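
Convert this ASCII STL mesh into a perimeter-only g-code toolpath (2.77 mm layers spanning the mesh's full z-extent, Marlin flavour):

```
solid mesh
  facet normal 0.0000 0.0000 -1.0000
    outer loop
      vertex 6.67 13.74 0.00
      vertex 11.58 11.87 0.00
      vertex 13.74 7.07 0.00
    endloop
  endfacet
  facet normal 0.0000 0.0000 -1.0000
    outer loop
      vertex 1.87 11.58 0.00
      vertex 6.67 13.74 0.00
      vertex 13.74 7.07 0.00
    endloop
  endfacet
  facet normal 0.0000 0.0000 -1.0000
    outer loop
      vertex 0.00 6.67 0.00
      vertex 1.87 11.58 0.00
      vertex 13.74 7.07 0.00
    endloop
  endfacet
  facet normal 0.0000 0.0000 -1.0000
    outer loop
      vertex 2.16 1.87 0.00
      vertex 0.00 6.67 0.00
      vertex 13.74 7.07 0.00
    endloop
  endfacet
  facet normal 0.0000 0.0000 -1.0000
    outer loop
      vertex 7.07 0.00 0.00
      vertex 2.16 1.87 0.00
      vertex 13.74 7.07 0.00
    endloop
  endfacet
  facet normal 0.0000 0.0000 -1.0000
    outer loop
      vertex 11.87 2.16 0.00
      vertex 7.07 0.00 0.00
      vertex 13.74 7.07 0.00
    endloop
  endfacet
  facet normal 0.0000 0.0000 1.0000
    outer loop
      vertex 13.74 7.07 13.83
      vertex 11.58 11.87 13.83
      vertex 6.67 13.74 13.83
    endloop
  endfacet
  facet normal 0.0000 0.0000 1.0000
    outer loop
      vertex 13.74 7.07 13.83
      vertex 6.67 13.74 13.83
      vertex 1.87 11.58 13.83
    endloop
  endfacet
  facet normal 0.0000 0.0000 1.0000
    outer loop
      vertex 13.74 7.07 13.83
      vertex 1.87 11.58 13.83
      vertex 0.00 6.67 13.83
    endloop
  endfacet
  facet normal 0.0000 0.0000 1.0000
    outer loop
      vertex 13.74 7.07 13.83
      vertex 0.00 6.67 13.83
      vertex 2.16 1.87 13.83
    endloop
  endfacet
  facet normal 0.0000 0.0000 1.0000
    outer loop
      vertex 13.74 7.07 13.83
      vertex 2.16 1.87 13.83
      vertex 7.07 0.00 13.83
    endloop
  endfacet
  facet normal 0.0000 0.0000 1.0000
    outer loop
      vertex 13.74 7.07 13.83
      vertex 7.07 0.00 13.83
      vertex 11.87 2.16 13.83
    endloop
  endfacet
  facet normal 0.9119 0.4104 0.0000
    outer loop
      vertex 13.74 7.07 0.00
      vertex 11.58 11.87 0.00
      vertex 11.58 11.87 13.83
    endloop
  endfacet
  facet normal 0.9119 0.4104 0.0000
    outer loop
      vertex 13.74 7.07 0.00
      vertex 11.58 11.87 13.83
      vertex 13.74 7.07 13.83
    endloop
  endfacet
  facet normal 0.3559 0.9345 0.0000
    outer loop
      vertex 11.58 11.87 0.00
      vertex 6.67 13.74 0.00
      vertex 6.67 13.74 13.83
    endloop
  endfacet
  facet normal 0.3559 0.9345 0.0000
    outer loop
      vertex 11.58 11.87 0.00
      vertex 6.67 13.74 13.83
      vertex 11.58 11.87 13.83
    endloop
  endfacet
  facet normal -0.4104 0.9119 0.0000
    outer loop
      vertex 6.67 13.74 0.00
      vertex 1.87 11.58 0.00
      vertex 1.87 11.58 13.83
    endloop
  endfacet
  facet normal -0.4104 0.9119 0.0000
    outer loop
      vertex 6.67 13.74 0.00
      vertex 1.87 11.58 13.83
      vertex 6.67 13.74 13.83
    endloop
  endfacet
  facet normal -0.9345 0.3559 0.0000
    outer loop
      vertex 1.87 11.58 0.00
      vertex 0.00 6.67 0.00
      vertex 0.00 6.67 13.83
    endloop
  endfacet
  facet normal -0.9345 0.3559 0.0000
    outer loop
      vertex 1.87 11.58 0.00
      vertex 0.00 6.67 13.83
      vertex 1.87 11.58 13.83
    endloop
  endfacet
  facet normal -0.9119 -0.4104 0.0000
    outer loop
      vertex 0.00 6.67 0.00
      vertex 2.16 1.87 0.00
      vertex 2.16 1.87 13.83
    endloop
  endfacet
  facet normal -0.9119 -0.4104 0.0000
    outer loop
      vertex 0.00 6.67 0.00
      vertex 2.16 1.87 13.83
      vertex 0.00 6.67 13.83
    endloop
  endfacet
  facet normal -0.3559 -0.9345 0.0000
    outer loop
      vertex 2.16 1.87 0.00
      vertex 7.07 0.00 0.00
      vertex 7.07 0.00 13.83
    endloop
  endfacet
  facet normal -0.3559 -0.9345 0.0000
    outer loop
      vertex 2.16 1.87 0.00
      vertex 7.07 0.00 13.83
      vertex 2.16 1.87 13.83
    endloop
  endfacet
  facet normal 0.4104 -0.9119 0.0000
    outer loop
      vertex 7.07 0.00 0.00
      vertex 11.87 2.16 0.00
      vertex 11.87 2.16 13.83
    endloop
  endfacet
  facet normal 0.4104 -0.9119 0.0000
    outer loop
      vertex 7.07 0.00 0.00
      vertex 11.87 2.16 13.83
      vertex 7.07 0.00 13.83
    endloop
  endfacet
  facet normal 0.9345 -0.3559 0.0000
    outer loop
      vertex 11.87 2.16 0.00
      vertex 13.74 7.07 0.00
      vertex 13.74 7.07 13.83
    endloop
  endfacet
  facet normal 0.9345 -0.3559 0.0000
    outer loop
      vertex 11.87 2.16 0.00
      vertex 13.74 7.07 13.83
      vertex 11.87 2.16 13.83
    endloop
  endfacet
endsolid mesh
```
; perimeter-only toolpath
G21 ; units = mm
G90 ; absolute positioning
G28 ; home
; layer 1
G0 Z2.77
G0 X13.74 Y7.07
G1 X11.58 Y11.87
G1 X6.67 Y13.74
G1 X1.87 Y11.58
G1 X0.00 Y6.67
G1 X2.16 Y1.87
G1 X7.07 Y0.00
G1 X11.87 Y2.16
G1 X13.74 Y7.07
; layer 2
G0 Z5.53
G0 X13.74 Y7.07
G1 X11.58 Y11.87
G1 X6.67 Y13.74
G1 X1.87 Y11.58
G1 X0.00 Y6.67
G1 X2.16 Y1.87
G1 X7.07 Y0.00
G1 X11.87 Y2.16
G1 X13.74 Y7.07
; layer 3
G0 Z8.30
G0 X13.74 Y7.07
G1 X11.58 Y11.87
G1 X6.67 Y13.74
G1 X1.87 Y11.58
G1 X0.00 Y6.67
G1 X2.16 Y1.87
G1 X7.07 Y0.00
G1 X11.87 Y2.16
G1 X13.74 Y7.07
; layer 4
G0 Z11.06
G0 X13.74 Y7.07
G1 X11.58 Y11.87
G1 X6.67 Y13.74
G1 X1.87 Y11.58
G1 X0.00 Y6.67
G1 X2.16 Y1.87
G1 X7.07 Y0.00
G1 X11.87 Y2.16
G1 X13.74 Y7.07
; layer 5
G0 Z13.83
G0 X13.74 Y7.07
G1 X11.58 Y11.87
G1 X6.67 Y13.74
G1 X1.87 Y11.58
G1 X0.00 Y6.67
G1 X2.16 Y1.87
G1 X7.07 Y0.00
G1 X11.87 Y2.16
G1 X13.74 Y7.07
M2 ; end

The solid is a regular 8-sided prism (a cylinder approximated with 8 flat sides), circumscribed radius ≈ 6.87 mm, height ≈ 13.8 mm. Slicing at Δz = 2.77 mm — 5 equal slices spanning the solid's height, so layer i sits at z = i·h/5 — gives 5 non-empty perimeters. Each is a 8-segment closed polygon; G0 lifts to the layer z and rapids to the start vertex, then G1 traces the edges.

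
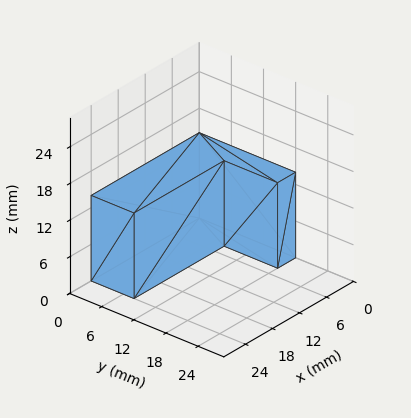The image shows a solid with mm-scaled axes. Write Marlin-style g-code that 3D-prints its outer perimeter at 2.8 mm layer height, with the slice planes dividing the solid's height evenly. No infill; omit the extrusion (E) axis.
Reading the render: the shape is an L-shaped prism: outer 24 × 18 mm, arm thicknesses ≈ 8 mm (horizontal) and 4 mm (vertical), extruded 14 mm in z (dimensions read to the nearest mm from the axis ticks). For the g-code, the solid's height is divided into equal slices at the stated Δz and each level perimeter traced with G1 moves after a G0 lift.

; perimeter-only toolpath
G21 ; units = mm
G90 ; absolute positioning
G28 ; home
; layer 1
G0 Z2.8
G0 X0.0 Y0.0
G1 X24.0 Y0.0
G1 X24.0 Y8.0
G1 X4.0 Y8.0
G1 X4.0 Y18.0
G1 X0.0 Y18.0
G1 X0.0 Y0.0
; layer 2
G0 Z5.6
G0 X0.0 Y0.0
G1 X24.0 Y0.0
G1 X24.0 Y8.0
G1 X4.0 Y8.0
G1 X4.0 Y18.0
G1 X0.0 Y18.0
G1 X0.0 Y0.0
; layer 3
G0 Z8.4
G0 X0.0 Y0.0
G1 X24.0 Y0.0
G1 X24.0 Y8.0
G1 X4.0 Y8.0
G1 X4.0 Y18.0
G1 X0.0 Y18.0
G1 X0.0 Y0.0
; layer 4
G0 Z11.2
G0 X0.0 Y0.0
G1 X24.0 Y0.0
G1 X24.0 Y8.0
G1 X4.0 Y8.0
G1 X4.0 Y18.0
G1 X0.0 Y18.0
G1 X0.0 Y0.0
; layer 5
G0 Z14.0
G0 X0.0 Y0.0
G1 X24.0 Y0.0
G1 X24.0 Y8.0
G1 X4.0 Y8.0
G1 X4.0 Y18.0
G1 X0.0 Y18.0
G1 X0.0 Y0.0
M2 ; end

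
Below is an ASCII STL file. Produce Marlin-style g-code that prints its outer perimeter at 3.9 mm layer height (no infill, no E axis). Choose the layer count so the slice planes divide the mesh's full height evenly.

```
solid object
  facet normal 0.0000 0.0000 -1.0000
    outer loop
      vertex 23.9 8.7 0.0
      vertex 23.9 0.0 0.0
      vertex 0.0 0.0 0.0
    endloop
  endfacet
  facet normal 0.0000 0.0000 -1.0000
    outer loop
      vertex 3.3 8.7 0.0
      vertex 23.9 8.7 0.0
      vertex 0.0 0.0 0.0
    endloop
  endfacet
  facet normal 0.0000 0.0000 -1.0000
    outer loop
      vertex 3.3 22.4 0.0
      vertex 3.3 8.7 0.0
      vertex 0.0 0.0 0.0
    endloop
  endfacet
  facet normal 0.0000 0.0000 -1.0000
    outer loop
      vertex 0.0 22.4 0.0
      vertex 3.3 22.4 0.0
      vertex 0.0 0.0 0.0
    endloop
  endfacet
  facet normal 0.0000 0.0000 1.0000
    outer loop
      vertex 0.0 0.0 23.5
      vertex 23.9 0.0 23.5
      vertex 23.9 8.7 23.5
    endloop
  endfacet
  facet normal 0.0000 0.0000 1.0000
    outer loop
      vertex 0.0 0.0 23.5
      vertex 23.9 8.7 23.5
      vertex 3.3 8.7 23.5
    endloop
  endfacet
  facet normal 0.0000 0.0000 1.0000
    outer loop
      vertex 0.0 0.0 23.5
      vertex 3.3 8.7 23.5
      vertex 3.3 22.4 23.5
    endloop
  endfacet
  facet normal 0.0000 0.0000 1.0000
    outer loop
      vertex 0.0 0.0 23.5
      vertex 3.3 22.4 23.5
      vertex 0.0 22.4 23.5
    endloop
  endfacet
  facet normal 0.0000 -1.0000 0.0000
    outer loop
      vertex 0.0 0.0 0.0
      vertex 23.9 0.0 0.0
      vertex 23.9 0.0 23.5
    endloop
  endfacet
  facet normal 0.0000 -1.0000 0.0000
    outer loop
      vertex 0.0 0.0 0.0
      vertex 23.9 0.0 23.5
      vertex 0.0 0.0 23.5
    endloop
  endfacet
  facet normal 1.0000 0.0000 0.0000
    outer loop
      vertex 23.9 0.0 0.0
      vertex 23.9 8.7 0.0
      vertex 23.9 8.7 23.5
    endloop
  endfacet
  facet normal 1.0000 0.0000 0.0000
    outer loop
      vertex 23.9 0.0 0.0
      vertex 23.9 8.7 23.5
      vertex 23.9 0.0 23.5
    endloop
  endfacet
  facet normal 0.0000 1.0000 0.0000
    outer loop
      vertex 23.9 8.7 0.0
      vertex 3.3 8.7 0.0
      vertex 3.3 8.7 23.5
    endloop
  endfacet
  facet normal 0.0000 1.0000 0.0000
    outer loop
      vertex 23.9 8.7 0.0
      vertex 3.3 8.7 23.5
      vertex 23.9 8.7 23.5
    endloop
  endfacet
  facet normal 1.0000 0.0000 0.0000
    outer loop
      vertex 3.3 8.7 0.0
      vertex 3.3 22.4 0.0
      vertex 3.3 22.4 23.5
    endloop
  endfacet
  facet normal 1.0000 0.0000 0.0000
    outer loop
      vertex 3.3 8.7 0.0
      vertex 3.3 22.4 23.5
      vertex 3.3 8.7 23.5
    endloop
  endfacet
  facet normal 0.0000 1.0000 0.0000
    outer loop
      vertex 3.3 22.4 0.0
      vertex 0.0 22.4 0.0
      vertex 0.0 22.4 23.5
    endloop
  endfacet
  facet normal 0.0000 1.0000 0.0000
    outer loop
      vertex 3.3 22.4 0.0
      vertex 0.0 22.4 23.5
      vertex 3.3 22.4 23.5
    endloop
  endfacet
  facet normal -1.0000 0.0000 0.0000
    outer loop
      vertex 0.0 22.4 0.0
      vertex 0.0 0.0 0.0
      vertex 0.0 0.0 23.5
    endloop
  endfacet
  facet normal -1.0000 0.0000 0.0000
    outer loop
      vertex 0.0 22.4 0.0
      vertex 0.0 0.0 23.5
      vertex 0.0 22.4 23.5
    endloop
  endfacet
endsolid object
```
; perimeter-only toolpath
G21 ; units = mm
G90 ; absolute positioning
G28 ; home
; layer 1
G0 Z3.9
G0 X0.0 Y0.0
G1 X23.9 Y0.0
G1 X23.9 Y8.7
G1 X3.3 Y8.7
G1 X3.3 Y22.4
G1 X0.0 Y22.4
G1 X0.0 Y0.0
; layer 2
G0 Z7.8
G0 X0.0 Y0.0
G1 X23.9 Y0.0
G1 X23.9 Y8.7
G1 X3.3 Y8.7
G1 X3.3 Y22.4
G1 X0.0 Y22.4
G1 X0.0 Y0.0
; layer 3
G0 Z11.8
G0 X0.0 Y0.0
G1 X23.9 Y0.0
G1 X23.9 Y8.7
G1 X3.3 Y8.7
G1 X3.3 Y22.4
G1 X0.0 Y22.4
G1 X0.0 Y0.0
; layer 4
G0 Z15.7
G0 X0.0 Y0.0
G1 X23.9 Y0.0
G1 X23.9 Y8.7
G1 X3.3 Y8.7
G1 X3.3 Y22.4
G1 X0.0 Y22.4
G1 X0.0 Y0.0
; layer 5
G0 Z19.6
G0 X0.0 Y0.0
G1 X23.9 Y0.0
G1 X23.9 Y8.7
G1 X3.3 Y8.7
G1 X3.3 Y22.4
G1 X0.0 Y22.4
G1 X0.0 Y0.0
; layer 6
G0 Z23.5
G0 X0.0 Y0.0
G1 X23.9 Y0.0
G1 X23.9 Y8.7
G1 X3.3 Y8.7
G1 X3.3 Y22.4
G1 X0.0 Y22.4
G1 X0.0 Y0.0
M2 ; end

The solid is an L-shaped prism: outer 23.9 × 22.4 mm, arm thicknesses ≈ 8.7 mm (horizontal) and 3.3 mm (vertical), extruded 23.5 mm in z. Slicing at Δz = 3.9 mm — 6 equal slices spanning the solid's height, so layer i sits at z = i·h/6 — gives 6 non-empty perimeters. Each is a 6-segment closed polygon; G0 lifts to the layer z and rapids to the start vertex, then G1 traces the edges.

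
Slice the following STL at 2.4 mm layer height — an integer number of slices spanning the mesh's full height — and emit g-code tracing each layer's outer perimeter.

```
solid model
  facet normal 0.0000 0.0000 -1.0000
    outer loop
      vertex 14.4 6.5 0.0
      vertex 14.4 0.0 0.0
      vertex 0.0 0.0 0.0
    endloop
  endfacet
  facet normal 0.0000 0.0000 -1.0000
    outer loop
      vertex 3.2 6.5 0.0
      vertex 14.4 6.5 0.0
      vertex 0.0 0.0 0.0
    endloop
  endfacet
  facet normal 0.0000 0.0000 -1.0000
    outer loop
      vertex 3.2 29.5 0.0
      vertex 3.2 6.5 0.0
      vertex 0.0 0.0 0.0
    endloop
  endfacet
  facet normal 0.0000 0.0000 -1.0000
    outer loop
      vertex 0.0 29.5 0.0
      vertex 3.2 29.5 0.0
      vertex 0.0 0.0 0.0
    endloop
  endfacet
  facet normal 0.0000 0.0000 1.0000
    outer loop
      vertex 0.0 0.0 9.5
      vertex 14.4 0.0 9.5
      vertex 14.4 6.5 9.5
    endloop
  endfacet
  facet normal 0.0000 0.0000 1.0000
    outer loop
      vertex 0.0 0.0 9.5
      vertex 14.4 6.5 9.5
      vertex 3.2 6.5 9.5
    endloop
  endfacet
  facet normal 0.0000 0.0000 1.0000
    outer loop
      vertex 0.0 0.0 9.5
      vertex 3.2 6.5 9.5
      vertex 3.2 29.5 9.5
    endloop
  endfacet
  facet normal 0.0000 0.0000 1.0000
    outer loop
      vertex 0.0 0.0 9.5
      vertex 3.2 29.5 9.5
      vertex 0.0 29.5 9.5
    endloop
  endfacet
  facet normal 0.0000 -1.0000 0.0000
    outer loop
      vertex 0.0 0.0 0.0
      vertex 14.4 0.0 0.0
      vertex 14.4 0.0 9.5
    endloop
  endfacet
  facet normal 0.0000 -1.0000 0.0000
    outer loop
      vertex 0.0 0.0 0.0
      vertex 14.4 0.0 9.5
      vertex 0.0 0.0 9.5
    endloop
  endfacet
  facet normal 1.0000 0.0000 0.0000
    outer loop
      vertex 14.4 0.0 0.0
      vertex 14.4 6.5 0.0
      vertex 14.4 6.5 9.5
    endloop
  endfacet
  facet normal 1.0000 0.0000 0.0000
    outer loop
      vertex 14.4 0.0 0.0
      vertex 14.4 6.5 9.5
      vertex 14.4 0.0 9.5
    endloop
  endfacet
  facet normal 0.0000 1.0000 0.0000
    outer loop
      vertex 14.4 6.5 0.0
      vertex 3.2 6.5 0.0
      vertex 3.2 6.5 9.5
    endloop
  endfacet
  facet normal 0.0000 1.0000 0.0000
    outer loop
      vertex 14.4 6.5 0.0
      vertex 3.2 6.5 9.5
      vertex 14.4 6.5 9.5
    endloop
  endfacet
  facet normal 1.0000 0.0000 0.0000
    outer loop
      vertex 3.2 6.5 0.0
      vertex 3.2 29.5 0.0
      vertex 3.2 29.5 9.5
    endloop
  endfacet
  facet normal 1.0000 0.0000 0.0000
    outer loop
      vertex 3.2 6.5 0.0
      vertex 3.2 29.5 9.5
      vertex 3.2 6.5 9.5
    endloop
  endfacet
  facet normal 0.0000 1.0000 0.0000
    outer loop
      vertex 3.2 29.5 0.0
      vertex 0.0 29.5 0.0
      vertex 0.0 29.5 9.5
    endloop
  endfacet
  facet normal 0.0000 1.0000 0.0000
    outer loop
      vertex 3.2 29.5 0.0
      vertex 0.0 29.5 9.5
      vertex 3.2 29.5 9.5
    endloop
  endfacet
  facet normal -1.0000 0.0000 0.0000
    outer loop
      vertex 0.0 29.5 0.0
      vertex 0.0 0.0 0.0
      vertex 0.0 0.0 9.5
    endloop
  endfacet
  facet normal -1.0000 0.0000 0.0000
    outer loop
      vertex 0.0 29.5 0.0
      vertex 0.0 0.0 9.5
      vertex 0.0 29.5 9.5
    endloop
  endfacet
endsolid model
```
; perimeter-only toolpath
G21 ; units = mm
G90 ; absolute positioning
G28 ; home
; layer 1
G0 Z2.4
G0 X0.0 Y0.0
G1 X14.4 Y0.0
G1 X14.4 Y6.5
G1 X3.2 Y6.5
G1 X3.2 Y29.5
G1 X0.0 Y29.5
G1 X0.0 Y0.0
; layer 2
G0 Z4.8
G0 X0.0 Y0.0
G1 X14.4 Y0.0
G1 X14.4 Y6.5
G1 X3.2 Y6.5
G1 X3.2 Y29.5
G1 X0.0 Y29.5
G1 X0.0 Y0.0
; layer 3
G0 Z7.1
G0 X0.0 Y0.0
G1 X14.4 Y0.0
G1 X14.4 Y6.5
G1 X3.2 Y6.5
G1 X3.2 Y29.5
G1 X0.0 Y29.5
G1 X0.0 Y0.0
; layer 4
G0 Z9.5
G0 X0.0 Y0.0
G1 X14.4 Y0.0
G1 X14.4 Y6.5
G1 X3.2 Y6.5
G1 X3.2 Y29.5
G1 X0.0 Y29.5
G1 X0.0 Y0.0
M2 ; end

The solid is an L-shaped prism: outer 14.4 × 29.5 mm, arm thicknesses ≈ 6.5 mm (horizontal) and 3.2 mm (vertical), extruded 9.5 mm in z. Slicing at Δz = 2.4 mm — 4 equal slices spanning the solid's height, so layer i sits at z = i·h/4 — gives 4 non-empty perimeters. Each is a 6-segment closed polygon; G0 lifts to the layer z and rapids to the start vertex, then G1 traces the edges.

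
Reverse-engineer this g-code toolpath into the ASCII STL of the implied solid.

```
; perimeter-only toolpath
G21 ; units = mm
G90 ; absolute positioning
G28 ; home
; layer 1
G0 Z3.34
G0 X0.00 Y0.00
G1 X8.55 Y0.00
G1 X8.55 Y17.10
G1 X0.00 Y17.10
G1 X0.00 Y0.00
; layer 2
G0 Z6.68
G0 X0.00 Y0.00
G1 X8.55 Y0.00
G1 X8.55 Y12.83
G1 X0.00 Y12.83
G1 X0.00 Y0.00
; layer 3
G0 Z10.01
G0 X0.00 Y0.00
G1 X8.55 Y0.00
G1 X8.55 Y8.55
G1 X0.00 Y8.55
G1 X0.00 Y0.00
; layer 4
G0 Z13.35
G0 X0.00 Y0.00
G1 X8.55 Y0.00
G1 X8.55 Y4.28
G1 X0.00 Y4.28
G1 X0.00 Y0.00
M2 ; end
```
solid part
  facet normal 0.0000 0.0000 -1.0000
    outer loop
      vertex 8.55 21.38 0.00
      vertex 8.55 0.00 0.00
      vertex 0.00 0.00 0.00
    endloop
  endfacet
  facet normal 0.0000 0.0000 -1.0000
    outer loop
      vertex 0.00 21.38 0.00
      vertex 8.55 21.38 0.00
      vertex 0.00 0.00 0.00
    endloop
  endfacet
  facet normal 0.0000 -1.0000 0.0000
    outer loop
      vertex 0.00 0.00 0.00
      vertex 8.55 0.00 0.00
      vertex 8.55 0.00 16.69
    endloop
  endfacet
  facet normal 0.0000 -1.0000 0.0000
    outer loop
      vertex 0.00 0.00 0.00
      vertex 8.55 0.00 16.69
      vertex 0.00 0.00 16.69
    endloop
  endfacet
  facet normal 0.0000 0.6153 0.7883
    outer loop
      vertex 0.00 0.00 16.69
      vertex 8.55 0.00 16.69
      vertex 8.55 21.38 0.00
    endloop
  endfacet
  facet normal 0.0000 0.6153 0.7883
    outer loop
      vertex 0.00 0.00 16.69
      vertex 8.55 21.38 0.00
      vertex 0.00 21.38 0.00
    endloop
  endfacet
  facet normal -1.0000 0.0000 0.0000
    outer loop
      vertex 0.00 0.00 16.69
      vertex 0.00 21.38 0.00
      vertex 0.00 0.00 0.00
    endloop
  endfacet
  facet normal 1.0000 0.0000 0.0000
    outer loop
      vertex 8.55 0.00 0.00
      vertex 8.55 21.38 0.00
      vertex 8.55 0.00 16.69
    endloop
  endfacet
endsolid part

The G0 Z moves step by Δz≈3.34 mm. The G1 loops shrink linearly with z, so the solid tapers from its base footprint up to z≈16.7. Closing with a flat bottom cap and the tapered top and triangulating gives 8 facets — a wedge (ramp): 8.55 × 21.4 mm base, rising to 16.7 mm along the y=0 edge and sloping linearly to z=0 at y=21.4.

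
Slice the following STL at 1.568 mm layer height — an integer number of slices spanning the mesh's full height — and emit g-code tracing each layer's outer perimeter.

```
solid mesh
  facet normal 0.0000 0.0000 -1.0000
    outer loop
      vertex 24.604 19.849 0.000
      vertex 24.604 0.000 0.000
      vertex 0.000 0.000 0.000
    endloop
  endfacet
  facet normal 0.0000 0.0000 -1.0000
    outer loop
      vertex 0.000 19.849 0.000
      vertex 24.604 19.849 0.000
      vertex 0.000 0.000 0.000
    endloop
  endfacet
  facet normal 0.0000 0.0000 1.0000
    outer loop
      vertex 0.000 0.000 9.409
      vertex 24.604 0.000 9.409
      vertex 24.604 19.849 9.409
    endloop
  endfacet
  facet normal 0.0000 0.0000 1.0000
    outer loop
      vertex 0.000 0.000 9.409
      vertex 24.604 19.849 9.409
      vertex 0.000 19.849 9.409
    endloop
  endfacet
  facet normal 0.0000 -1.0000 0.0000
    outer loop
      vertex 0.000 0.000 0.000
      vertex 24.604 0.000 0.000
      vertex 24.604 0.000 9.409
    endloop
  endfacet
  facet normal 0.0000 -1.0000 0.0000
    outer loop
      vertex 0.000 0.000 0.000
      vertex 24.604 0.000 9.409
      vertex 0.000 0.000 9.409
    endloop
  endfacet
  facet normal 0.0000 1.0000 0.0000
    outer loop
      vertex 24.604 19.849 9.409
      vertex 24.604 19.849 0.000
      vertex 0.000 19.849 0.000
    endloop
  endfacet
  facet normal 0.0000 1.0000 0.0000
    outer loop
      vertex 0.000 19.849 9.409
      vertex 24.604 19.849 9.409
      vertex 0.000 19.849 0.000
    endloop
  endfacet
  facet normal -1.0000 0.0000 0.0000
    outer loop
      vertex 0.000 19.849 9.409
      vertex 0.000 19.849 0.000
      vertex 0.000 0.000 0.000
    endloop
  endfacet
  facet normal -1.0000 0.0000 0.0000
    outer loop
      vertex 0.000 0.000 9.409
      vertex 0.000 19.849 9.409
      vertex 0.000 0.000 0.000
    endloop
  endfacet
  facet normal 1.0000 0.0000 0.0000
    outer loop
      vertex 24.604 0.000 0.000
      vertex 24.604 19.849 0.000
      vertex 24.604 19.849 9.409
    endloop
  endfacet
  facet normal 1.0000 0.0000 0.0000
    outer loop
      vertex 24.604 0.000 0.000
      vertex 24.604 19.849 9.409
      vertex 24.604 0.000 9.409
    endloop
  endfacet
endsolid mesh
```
; perimeter-only toolpath
G21 ; units = mm
G90 ; absolute positioning
G28 ; home
; layer 1
G0 Z1.568
G0 X0.000 Y0.000
G1 X24.604 Y0.000
G1 X24.604 Y19.849
G1 X0.000 Y19.849
G1 X0.000 Y0.000
; layer 2
G0 Z3.136
G0 X0.000 Y0.000
G1 X24.604 Y0.000
G1 X24.604 Y19.849
G1 X0.000 Y19.849
G1 X0.000 Y0.000
; layer 3
G0 Z4.705
G0 X0.000 Y0.000
G1 X24.604 Y0.000
G1 X24.604 Y19.849
G1 X0.000 Y19.849
G1 X0.000 Y0.000
; layer 4
G0 Z6.273
G0 X0.000 Y0.000
G1 X24.604 Y0.000
G1 X24.604 Y19.849
G1 X0.000 Y19.849
G1 X0.000 Y0.000
; layer 5
G0 Z7.841
G0 X0.000 Y0.000
G1 X24.604 Y0.000
G1 X24.604 Y19.849
G1 X0.000 Y19.849
G1 X0.000 Y0.000
; layer 6
G0 Z9.409
G0 X0.000 Y0.000
G1 X24.604 Y0.000
G1 X24.604 Y19.849
G1 X0.000 Y19.849
G1 X0.000 Y0.000
M2 ; end

The solid is a rectangular box, roughly 24.6 × 19.8 mm footprint and 9.41 mm tall. Slicing at Δz = 1.568 mm — 6 equal slices spanning the solid's height, so layer i sits at z = i·h/6 — gives 6 non-empty perimeters. Each is a 4-segment closed polygon; G0 lifts to the layer z and rapids to the start vertex, then G1 traces the edges.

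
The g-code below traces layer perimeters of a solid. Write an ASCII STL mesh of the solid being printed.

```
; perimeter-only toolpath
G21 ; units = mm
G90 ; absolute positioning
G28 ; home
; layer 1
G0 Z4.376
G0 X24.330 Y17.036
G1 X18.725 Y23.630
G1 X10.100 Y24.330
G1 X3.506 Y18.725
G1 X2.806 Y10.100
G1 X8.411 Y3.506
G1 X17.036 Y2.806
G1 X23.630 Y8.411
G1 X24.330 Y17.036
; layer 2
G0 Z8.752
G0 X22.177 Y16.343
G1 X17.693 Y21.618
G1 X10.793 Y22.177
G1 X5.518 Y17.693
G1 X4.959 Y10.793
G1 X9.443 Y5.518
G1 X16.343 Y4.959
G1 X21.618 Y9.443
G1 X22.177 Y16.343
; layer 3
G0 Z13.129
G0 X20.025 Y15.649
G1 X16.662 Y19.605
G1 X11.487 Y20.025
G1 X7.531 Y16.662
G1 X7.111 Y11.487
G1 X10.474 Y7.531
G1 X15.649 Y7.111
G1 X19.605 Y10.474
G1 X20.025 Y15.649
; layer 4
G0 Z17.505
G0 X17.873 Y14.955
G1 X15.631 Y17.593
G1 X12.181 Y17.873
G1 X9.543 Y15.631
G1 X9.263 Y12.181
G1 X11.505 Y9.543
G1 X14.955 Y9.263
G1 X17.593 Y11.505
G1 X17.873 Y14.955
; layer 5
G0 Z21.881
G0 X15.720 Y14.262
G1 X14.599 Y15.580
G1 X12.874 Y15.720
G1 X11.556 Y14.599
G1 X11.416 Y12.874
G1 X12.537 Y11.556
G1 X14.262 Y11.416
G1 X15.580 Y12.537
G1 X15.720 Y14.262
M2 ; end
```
solid part
  facet normal 0.0000 0.0000 -1.0000
    outer loop
      vertex 9.406 26.482 0.000
      vertex 19.756 25.643 0.000
      vertex 26.482 17.730 0.000
    endloop
  endfacet
  facet normal 0.0000 0.0000 -1.0000
    outer loop
      vertex 1.493 19.756 0.000
      vertex 9.406 26.482 0.000
      vertex 26.482 17.730 0.000
    endloop
  endfacet
  facet normal 0.0000 0.0000 -1.0000
    outer loop
      vertex 0.654 9.406 0.000
      vertex 1.493 19.756 0.000
      vertex 26.482 17.730 0.000
    endloop
  endfacet
  facet normal 0.0000 0.0000 -1.0000
    outer loop
      vertex 7.380 1.493 0.000
      vertex 0.654 9.406 0.000
      vertex 26.482 17.730 0.000
    endloop
  endfacet
  facet normal 0.0000 0.0000 -1.0000
    outer loop
      vertex 17.730 0.654 0.000
      vertex 7.380 1.493 0.000
      vertex 26.482 17.730 0.000
    endloop
  endfacet
  facet normal 0.0000 0.0000 -1.0000
    outer loop
      vertex 25.643 7.380 0.000
      vertex 17.730 0.654 0.000
      vertex 26.482 17.730 0.000
    endloop
  endfacet
  facet normal 0.6876 0.5845 0.4308
    outer loop
      vertex 26.482 17.730 0.000
      vertex 19.756 25.643 0.000
      vertex 13.568 13.568 26.257
    endloop
  endfacet
  facet normal 0.0729 0.8995 0.4308
    outer loop
      vertex 19.756 25.643 0.000
      vertex 9.406 26.482 0.000
      vertex 13.568 13.568 26.257
    endloop
  endfacet
  facet normal -0.5845 0.6876 0.4308
    outer loop
      vertex 9.406 26.482 0.000
      vertex 1.493 19.756 0.000
      vertex 13.568 13.568 26.257
    endloop
  endfacet
  facet normal -0.8995 0.0729 0.4308
    outer loop
      vertex 1.493 19.756 0.000
      vertex 0.654 9.406 0.000
      vertex 13.568 13.568 26.257
    endloop
  endfacet
  facet normal -0.6876 -0.5845 0.4308
    outer loop
      vertex 0.654 9.406 0.000
      vertex 7.380 1.493 0.000
      vertex 13.568 13.568 26.257
    endloop
  endfacet
  facet normal -0.0729 -0.8995 0.4308
    outer loop
      vertex 7.380 1.493 0.000
      vertex 17.730 0.654 0.000
      vertex 13.568 13.568 26.257
    endloop
  endfacet
  facet normal 0.5845 -0.6876 0.4308
    outer loop
      vertex 17.730 0.654 0.000
      vertex 25.643 7.380 0.000
      vertex 13.568 13.568 26.257
    endloop
  endfacet
  facet normal 0.8995 -0.0729 0.4308
    outer loop
      vertex 25.643 7.380 0.000
      vertex 26.482 17.730 0.000
      vertex 13.568 13.568 26.257
    endloop
  endfacet
endsolid part

The G0 Z moves step by Δz≈4.376 mm. The G1 loops shrink linearly with z, so the solid tapers from its base footprint up to z≈26.3. Closing with a flat bottom cap and the tapered top and triangulating gives 14 facets — a regular 8-sided pyramid, base circumscribed radius ≈ 13.6 mm, apex at z ≈ 26.3 mm.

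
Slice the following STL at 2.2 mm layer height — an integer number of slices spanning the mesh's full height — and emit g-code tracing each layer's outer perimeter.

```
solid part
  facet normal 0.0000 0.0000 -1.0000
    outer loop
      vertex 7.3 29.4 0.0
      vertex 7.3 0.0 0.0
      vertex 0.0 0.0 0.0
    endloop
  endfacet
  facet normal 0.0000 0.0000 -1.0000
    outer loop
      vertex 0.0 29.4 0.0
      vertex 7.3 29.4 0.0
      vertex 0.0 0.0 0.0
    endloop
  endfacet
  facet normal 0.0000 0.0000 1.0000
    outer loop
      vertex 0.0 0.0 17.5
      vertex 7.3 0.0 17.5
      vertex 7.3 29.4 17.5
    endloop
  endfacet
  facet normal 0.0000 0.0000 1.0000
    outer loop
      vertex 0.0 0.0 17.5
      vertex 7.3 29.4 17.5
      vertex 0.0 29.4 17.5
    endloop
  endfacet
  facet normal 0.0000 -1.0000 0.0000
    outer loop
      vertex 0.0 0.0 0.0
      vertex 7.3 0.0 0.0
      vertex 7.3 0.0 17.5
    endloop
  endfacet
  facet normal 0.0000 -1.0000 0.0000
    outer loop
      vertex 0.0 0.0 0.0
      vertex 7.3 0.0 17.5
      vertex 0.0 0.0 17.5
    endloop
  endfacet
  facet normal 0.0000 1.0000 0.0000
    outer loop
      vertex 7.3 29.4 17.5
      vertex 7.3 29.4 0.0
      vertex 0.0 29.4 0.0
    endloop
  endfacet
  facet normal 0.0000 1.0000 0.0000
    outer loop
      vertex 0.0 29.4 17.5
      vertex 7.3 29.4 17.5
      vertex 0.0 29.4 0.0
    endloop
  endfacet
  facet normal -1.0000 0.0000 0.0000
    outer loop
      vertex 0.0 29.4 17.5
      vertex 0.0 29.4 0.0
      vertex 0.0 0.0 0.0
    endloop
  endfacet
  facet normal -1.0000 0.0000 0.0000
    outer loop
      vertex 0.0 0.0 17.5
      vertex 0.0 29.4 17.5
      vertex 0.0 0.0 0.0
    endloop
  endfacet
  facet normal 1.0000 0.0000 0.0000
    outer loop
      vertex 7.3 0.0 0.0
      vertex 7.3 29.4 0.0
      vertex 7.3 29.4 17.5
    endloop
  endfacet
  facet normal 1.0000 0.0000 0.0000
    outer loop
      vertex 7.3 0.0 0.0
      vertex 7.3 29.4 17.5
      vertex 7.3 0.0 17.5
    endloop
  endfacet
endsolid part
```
; perimeter-only toolpath
G21 ; units = mm
G90 ; absolute positioning
G28 ; home
; layer 1
G0 Z2.2
G0 X0.0 Y0.0
G1 X7.3 Y0.0
G1 X7.3 Y29.4
G1 X0.0 Y29.4
G1 X0.0 Y0.0
; layer 2
G0 Z4.4
G0 X0.0 Y0.0
G1 X7.3 Y0.0
G1 X7.3 Y29.4
G1 X0.0 Y29.4
G1 X0.0 Y0.0
; layer 3
G0 Z6.6
G0 X0.0 Y0.0
G1 X7.3 Y0.0
G1 X7.3 Y29.4
G1 X0.0 Y29.4
G1 X0.0 Y0.0
; layer 4
G0 Z8.8
G0 X0.0 Y0.0
G1 X7.3 Y0.0
G1 X7.3 Y29.4
G1 X0.0 Y29.4
G1 X0.0 Y0.0
; layer 5
G0 Z10.9
G0 X0.0 Y0.0
G1 X7.3 Y0.0
G1 X7.3 Y29.4
G1 X0.0 Y29.4
G1 X0.0 Y0.0
; layer 6
G0 Z13.1
G0 X0.0 Y0.0
G1 X7.3 Y0.0
G1 X7.3 Y29.4
G1 X0.0 Y29.4
G1 X0.0 Y0.0
; layer 7
G0 Z15.3
G0 X0.0 Y0.0
G1 X7.3 Y0.0
G1 X7.3 Y29.4
G1 X0.0 Y29.4
G1 X0.0 Y0.0
; layer 8
G0 Z17.5
G0 X0.0 Y0.0
G1 X7.3 Y0.0
G1 X7.3 Y29.4
G1 X0.0 Y29.4
G1 X0.0 Y0.0
M2 ; end

The solid is a rectangular box, roughly 7.3 × 29.4 mm footprint and 17.5 mm tall. Slicing at Δz = 2.2 mm — 8 equal slices spanning the solid's height, so layer i sits at z = i·h/8 — gives 8 non-empty perimeters. Each is a 4-segment closed polygon; G0 lifts to the layer z and rapids to the start vertex, then G1 traces the edges.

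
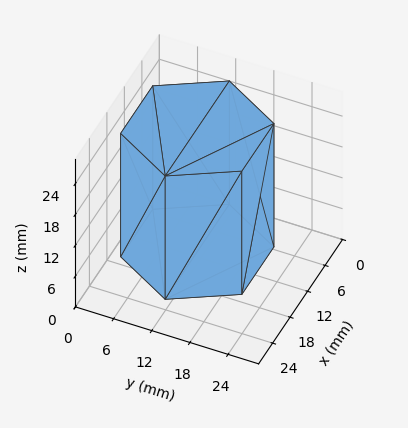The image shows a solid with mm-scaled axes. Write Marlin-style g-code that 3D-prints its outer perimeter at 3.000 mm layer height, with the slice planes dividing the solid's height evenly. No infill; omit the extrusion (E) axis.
Reading the render: the shape is a regular 6-sided prism (a cylinder approximated with 6 flat sides), circumscribed radius ≈ 11 mm, height ≈ 24 mm (dimensions read to the nearest mm from the axis ticks). For the g-code, the solid's height is divided into equal slices at the stated Δz and each level perimeter traced with G1 moves after a G0 lift.

; perimeter-only toolpath
G21 ; units = mm
G90 ; absolute positioning
G28 ; home
; layer 1
G0 Z3.000
G0 X22.000 Y11.000
G1 X16.500 Y20.526
G1 X5.500 Y20.526
G1 X0.000 Y11.000
G1 X5.500 Y1.474
G1 X16.500 Y1.474
G1 X22.000 Y11.000
; layer 2
G0 Z6.000
G0 X22.000 Y11.000
G1 X16.500 Y20.526
G1 X5.500 Y20.526
G1 X0.000 Y11.000
G1 X5.500 Y1.474
G1 X16.500 Y1.474
G1 X22.000 Y11.000
; layer 3
G0 Z9.000
G0 X22.000 Y11.000
G1 X16.500 Y20.526
G1 X5.500 Y20.526
G1 X0.000 Y11.000
G1 X5.500 Y1.474
G1 X16.500 Y1.474
G1 X22.000 Y11.000
; layer 4
G0 Z12.000
G0 X22.000 Y11.000
G1 X16.500 Y20.526
G1 X5.500 Y20.526
G1 X0.000 Y11.000
G1 X5.500 Y1.474
G1 X16.500 Y1.474
G1 X22.000 Y11.000
; layer 5
G0 Z15.000
G0 X22.000 Y11.000
G1 X16.500 Y20.526
G1 X5.500 Y20.526
G1 X0.000 Y11.000
G1 X5.500 Y1.474
G1 X16.500 Y1.474
G1 X22.000 Y11.000
; layer 6
G0 Z18.000
G0 X22.000 Y11.000
G1 X16.500 Y20.526
G1 X5.500 Y20.526
G1 X0.000 Y11.000
G1 X5.500 Y1.474
G1 X16.500 Y1.474
G1 X22.000 Y11.000
; layer 7
G0 Z21.000
G0 X22.000 Y11.000
G1 X16.500 Y20.526
G1 X5.500 Y20.526
G1 X0.000 Y11.000
G1 X5.500 Y1.474
G1 X16.500 Y1.474
G1 X22.000 Y11.000
; layer 8
G0 Z24.000
G0 X22.000 Y11.000
G1 X16.500 Y20.526
G1 X5.500 Y20.526
G1 X0.000 Y11.000
G1 X5.500 Y1.474
G1 X16.500 Y1.474
G1 X22.000 Y11.000
M2 ; end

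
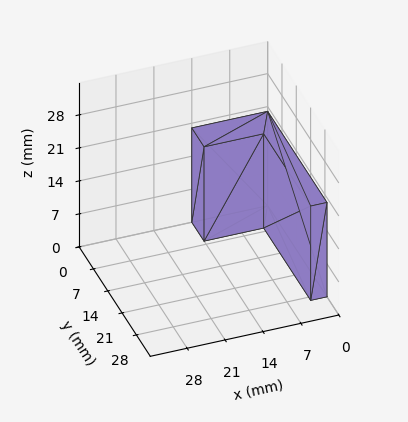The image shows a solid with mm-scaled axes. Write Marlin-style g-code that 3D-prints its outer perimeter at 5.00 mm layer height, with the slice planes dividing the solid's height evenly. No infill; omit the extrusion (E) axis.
Reading the render: the shape is an L-shaped prism: outer 14 × 29 mm, arm thicknesses ≈ 6 mm (horizontal) and 3 mm (vertical), extruded 20 mm in z (dimensions read to the nearest mm from the axis ticks). For the g-code, the solid's height is divided into equal slices at the stated Δz and each level perimeter traced with G1 moves after a G0 lift.

; perimeter-only toolpath
G21 ; units = mm
G90 ; absolute positioning
G28 ; home
; layer 1
G0 Z5.00
G0 X0.00 Y0.00
G1 X14.00 Y0.00
G1 X14.00 Y6.00
G1 X3.00 Y6.00
G1 X3.00 Y29.00
G1 X0.00 Y29.00
G1 X0.00 Y0.00
; layer 2
G0 Z10.00
G0 X0.00 Y0.00
G1 X14.00 Y0.00
G1 X14.00 Y6.00
G1 X3.00 Y6.00
G1 X3.00 Y29.00
G1 X0.00 Y29.00
G1 X0.00 Y0.00
; layer 3
G0 Z15.00
G0 X0.00 Y0.00
G1 X14.00 Y0.00
G1 X14.00 Y6.00
G1 X3.00 Y6.00
G1 X3.00 Y29.00
G1 X0.00 Y29.00
G1 X0.00 Y0.00
; layer 4
G0 Z20.00
G0 X0.00 Y0.00
G1 X14.00 Y0.00
G1 X14.00 Y6.00
G1 X3.00 Y6.00
G1 X3.00 Y29.00
G1 X0.00 Y29.00
G1 X0.00 Y0.00
M2 ; end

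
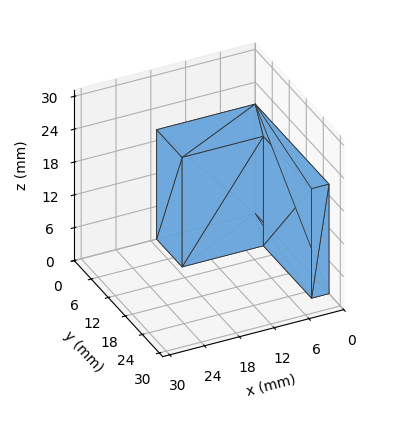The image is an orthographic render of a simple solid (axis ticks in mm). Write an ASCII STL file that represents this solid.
Reading the render: the shape is an L-shaped prism: outer 17 × 26 mm, arm thicknesses ≈ 9 mm (horizontal) and 3 mm (vertical), extruded 20 mm in z (dimensions read to the nearest mm from the axis ticks). For the STL, each face is triangulated and given an outward normal.

solid part
  facet normal 0.0000 0.0000 -1.0000
    outer loop
      vertex 17.00 9.00 0.00
      vertex 17.00 0.00 0.00
      vertex 0.00 0.00 0.00
    endloop
  endfacet
  facet normal 0.0000 0.0000 -1.0000
    outer loop
      vertex 3.00 9.00 0.00
      vertex 17.00 9.00 0.00
      vertex 0.00 0.00 0.00
    endloop
  endfacet
  facet normal 0.0000 0.0000 -1.0000
    outer loop
      vertex 3.00 26.00 0.00
      vertex 3.00 9.00 0.00
      vertex 0.00 0.00 0.00
    endloop
  endfacet
  facet normal 0.0000 0.0000 -1.0000
    outer loop
      vertex 0.00 26.00 0.00
      vertex 3.00 26.00 0.00
      vertex 0.00 0.00 0.00
    endloop
  endfacet
  facet normal 0.0000 0.0000 1.0000
    outer loop
      vertex 0.00 0.00 20.00
      vertex 17.00 0.00 20.00
      vertex 17.00 9.00 20.00
    endloop
  endfacet
  facet normal 0.0000 0.0000 1.0000
    outer loop
      vertex 0.00 0.00 20.00
      vertex 17.00 9.00 20.00
      vertex 3.00 9.00 20.00
    endloop
  endfacet
  facet normal 0.0000 0.0000 1.0000
    outer loop
      vertex 0.00 0.00 20.00
      vertex 3.00 9.00 20.00
      vertex 3.00 26.00 20.00
    endloop
  endfacet
  facet normal 0.0000 0.0000 1.0000
    outer loop
      vertex 0.00 0.00 20.00
      vertex 3.00 26.00 20.00
      vertex 0.00 26.00 20.00
    endloop
  endfacet
  facet normal 0.0000 -1.0000 0.0000
    outer loop
      vertex 0.00 0.00 0.00
      vertex 17.00 0.00 0.00
      vertex 17.00 0.00 20.00
    endloop
  endfacet
  facet normal 0.0000 -1.0000 0.0000
    outer loop
      vertex 0.00 0.00 0.00
      vertex 17.00 0.00 20.00
      vertex 0.00 0.00 20.00
    endloop
  endfacet
  facet normal 1.0000 0.0000 0.0000
    outer loop
      vertex 17.00 0.00 0.00
      vertex 17.00 9.00 0.00
      vertex 17.00 9.00 20.00
    endloop
  endfacet
  facet normal 1.0000 0.0000 0.0000
    outer loop
      vertex 17.00 0.00 0.00
      vertex 17.00 9.00 20.00
      vertex 17.00 0.00 20.00
    endloop
  endfacet
  facet normal 0.0000 1.0000 0.0000
    outer loop
      vertex 17.00 9.00 0.00
      vertex 3.00 9.00 0.00
      vertex 3.00 9.00 20.00
    endloop
  endfacet
  facet normal 0.0000 1.0000 0.0000
    outer loop
      vertex 17.00 9.00 0.00
      vertex 3.00 9.00 20.00
      vertex 17.00 9.00 20.00
    endloop
  endfacet
  facet normal 1.0000 0.0000 0.0000
    outer loop
      vertex 3.00 9.00 0.00
      vertex 3.00 26.00 0.00
      vertex 3.00 26.00 20.00
    endloop
  endfacet
  facet normal 1.0000 0.0000 0.0000
    outer loop
      vertex 3.00 9.00 0.00
      vertex 3.00 26.00 20.00
      vertex 3.00 9.00 20.00
    endloop
  endfacet
  facet normal 0.0000 1.0000 0.0000
    outer loop
      vertex 3.00 26.00 0.00
      vertex 0.00 26.00 0.00
      vertex 0.00 26.00 20.00
    endloop
  endfacet
  facet normal 0.0000 1.0000 0.0000
    outer loop
      vertex 3.00 26.00 0.00
      vertex 0.00 26.00 20.00
      vertex 3.00 26.00 20.00
    endloop
  endfacet
  facet normal -1.0000 0.0000 0.0000
    outer loop
      vertex 0.00 26.00 0.00
      vertex 0.00 0.00 0.00
      vertex 0.00 0.00 20.00
    endloop
  endfacet
  facet normal -1.0000 0.0000 0.0000
    outer loop
      vertex 0.00 26.00 0.00
      vertex 0.00 0.00 20.00
      vertex 0.00 26.00 20.00
    endloop
  endfacet
endsolid part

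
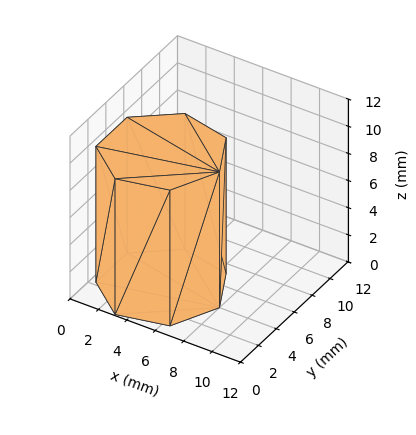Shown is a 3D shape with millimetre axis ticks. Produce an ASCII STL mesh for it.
Reading the render: the shape is a regular 7-sided prism (a cylinder approximated with 7 flat sides), circumscribed radius ≈ 4 mm, height ≈ 10 mm (dimensions read to the nearest mm from the axis ticks). For the STL, each face is triangulated and given an outward normal.

solid part
  facet normal 0.0000 0.0000 -1.0000
    outer loop
      vertex 3.11 7.90 0.00
      vertex 6.49 7.13 0.00
      vertex 8.00 4.00 0.00
    endloop
  endfacet
  facet normal 0.0000 0.0000 -1.0000
    outer loop
      vertex 0.40 5.74 0.00
      vertex 3.11 7.90 0.00
      vertex 8.00 4.00 0.00
    endloop
  endfacet
  facet normal 0.0000 0.0000 -1.0000
    outer loop
      vertex 0.40 2.26 0.00
      vertex 0.40 5.74 0.00
      vertex 8.00 4.00 0.00
    endloop
  endfacet
  facet normal 0.0000 0.0000 -1.0000
    outer loop
      vertex 3.11 0.10 0.00
      vertex 0.40 2.26 0.00
      vertex 8.00 4.00 0.00
    endloop
  endfacet
  facet normal 0.0000 0.0000 -1.0000
    outer loop
      vertex 6.49 0.87 0.00
      vertex 3.11 0.10 0.00
      vertex 8.00 4.00 0.00
    endloop
  endfacet
  facet normal 0.0000 0.0000 1.0000
    outer loop
      vertex 8.00 4.00 10.00
      vertex 6.49 7.13 10.00
      vertex 3.11 7.90 10.00
    endloop
  endfacet
  facet normal 0.0000 0.0000 1.0000
    outer loop
      vertex 8.00 4.00 10.00
      vertex 3.11 7.90 10.00
      vertex 0.40 5.74 10.00
    endloop
  endfacet
  facet normal 0.0000 0.0000 1.0000
    outer loop
      vertex 8.00 4.00 10.00
      vertex 0.40 5.74 10.00
      vertex 0.40 2.26 10.00
    endloop
  endfacet
  facet normal 0.0000 0.0000 1.0000
    outer loop
      vertex 8.00 4.00 10.00
      vertex 0.40 2.26 10.00
      vertex 3.11 0.10 10.00
    endloop
  endfacet
  facet normal 0.0000 0.0000 1.0000
    outer loop
      vertex 8.00 4.00 10.00
      vertex 3.11 0.10 10.00
      vertex 6.49 0.87 10.00
    endloop
  endfacet
  facet normal 0.9007 0.4345 0.0000
    outer loop
      vertex 8.00 4.00 0.00
      vertex 6.49 7.13 0.00
      vertex 6.49 7.13 10.00
    endloop
  endfacet
  facet normal 0.9007 0.4345 0.0000
    outer loop
      vertex 8.00 4.00 0.00
      vertex 6.49 7.13 10.00
      vertex 8.00 4.00 10.00
    endloop
  endfacet
  facet normal 0.2221 0.9750 0.0000
    outer loop
      vertex 6.49 7.13 0.00
      vertex 3.11 7.90 0.00
      vertex 3.11 7.90 10.00
    endloop
  endfacet
  facet normal 0.2221 0.9750 0.0000
    outer loop
      vertex 6.49 7.13 0.00
      vertex 3.11 7.90 10.00
      vertex 6.49 7.13 10.00
    endloop
  endfacet
  facet normal -0.6233 0.7820 0.0000
    outer loop
      vertex 3.11 7.90 0.00
      vertex 0.40 5.74 0.00
      vertex 0.40 5.74 10.00
    endloop
  endfacet
  facet normal -0.6233 0.7820 0.0000
    outer loop
      vertex 3.11 7.90 0.00
      vertex 0.40 5.74 10.00
      vertex 3.11 7.90 10.00
    endloop
  endfacet
  facet normal -1.0000 0.0000 0.0000
    outer loop
      vertex 0.40 5.74 0.00
      vertex 0.40 2.26 0.00
      vertex 0.40 2.26 10.00
    endloop
  endfacet
  facet normal -1.0000 0.0000 0.0000
    outer loop
      vertex 0.40 5.74 0.00
      vertex 0.40 2.26 10.00
      vertex 0.40 5.74 10.00
    endloop
  endfacet
  facet normal -0.6233 -0.7820 0.0000
    outer loop
      vertex 0.40 2.26 0.00
      vertex 3.11 0.10 0.00
      vertex 3.11 0.10 10.00
    endloop
  endfacet
  facet normal -0.6233 -0.7820 0.0000
    outer loop
      vertex 0.40 2.26 0.00
      vertex 3.11 0.10 10.00
      vertex 0.40 2.26 10.00
    endloop
  endfacet
  facet normal 0.2221 -0.9750 0.0000
    outer loop
      vertex 3.11 0.10 0.00
      vertex 6.49 0.87 0.00
      vertex 6.49 0.87 10.00
    endloop
  endfacet
  facet normal 0.2221 -0.9750 0.0000
    outer loop
      vertex 3.11 0.10 0.00
      vertex 6.49 0.87 10.00
      vertex 3.11 0.10 10.00
    endloop
  endfacet
  facet normal 0.9007 -0.4345 0.0000
    outer loop
      vertex 6.49 0.87 0.00
      vertex 8.00 4.00 0.00
      vertex 8.00 4.00 10.00
    endloop
  endfacet
  facet normal 0.9007 -0.4345 0.0000
    outer loop
      vertex 6.49 0.87 0.00
      vertex 8.00 4.00 10.00
      vertex 6.49 0.87 10.00
    endloop
  endfacet
endsolid part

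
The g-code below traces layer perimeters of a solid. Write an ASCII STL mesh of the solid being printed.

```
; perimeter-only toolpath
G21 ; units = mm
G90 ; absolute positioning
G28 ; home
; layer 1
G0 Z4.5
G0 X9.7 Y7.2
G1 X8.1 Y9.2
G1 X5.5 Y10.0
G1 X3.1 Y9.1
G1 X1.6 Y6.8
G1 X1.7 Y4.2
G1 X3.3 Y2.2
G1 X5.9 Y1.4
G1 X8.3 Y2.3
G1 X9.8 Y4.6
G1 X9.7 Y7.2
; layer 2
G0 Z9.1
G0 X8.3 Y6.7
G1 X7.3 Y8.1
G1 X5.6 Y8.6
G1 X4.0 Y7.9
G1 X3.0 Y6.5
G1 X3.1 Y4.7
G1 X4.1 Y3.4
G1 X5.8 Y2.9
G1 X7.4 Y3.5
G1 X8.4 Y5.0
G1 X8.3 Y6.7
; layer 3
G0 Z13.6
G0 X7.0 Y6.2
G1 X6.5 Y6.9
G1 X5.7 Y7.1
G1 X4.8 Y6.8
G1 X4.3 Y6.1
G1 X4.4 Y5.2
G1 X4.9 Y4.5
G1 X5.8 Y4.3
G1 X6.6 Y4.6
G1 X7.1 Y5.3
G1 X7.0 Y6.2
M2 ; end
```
solid part
  facet normal 0.0000 0.0000 -1.0000
    outer loop
      vertex 5.5 11.4 0.0
      vertex 8.9 10.4 0.0
      vertex 11.0 7.7 0.0
    endloop
  endfacet
  facet normal 0.0000 0.0000 -1.0000
    outer loop
      vertex 2.2 10.2 0.0
      vertex 5.5 11.4 0.0
      vertex 11.0 7.7 0.0
    endloop
  endfacet
  facet normal 0.0000 0.0000 -1.0000
    outer loop
      vertex 0.2 7.2 0.0
      vertex 2.2 10.2 0.0
      vertex 11.0 7.7 0.0
    endloop
  endfacet
  facet normal 0.0000 0.0000 -1.0000
    outer loop
      vertex 0.4 3.7 0.0
      vertex 0.2 7.2 0.0
      vertex 11.0 7.7 0.0
    endloop
  endfacet
  facet normal 0.0000 0.0000 -1.0000
    outer loop
      vertex 2.5 1.0 0.0
      vertex 0.4 3.7 0.0
      vertex 11.0 7.7 0.0
    endloop
  endfacet
  facet normal 0.0000 0.0000 -1.0000
    outer loop
      vertex 5.9 0.0 0.0
      vertex 2.5 1.0 0.0
      vertex 11.0 7.7 0.0
    endloop
  endfacet
  facet normal 0.0000 0.0000 -1.0000
    outer loop
      vertex 9.2 1.2 0.0
      vertex 5.9 0.0 0.0
      vertex 11.0 7.7 0.0
    endloop
  endfacet
  facet normal 0.0000 0.0000 -1.0000
    outer loop
      vertex 11.2 4.2 0.0
      vertex 9.2 1.2 0.0
      vertex 11.0 7.7 0.0
    endloop
  endfacet
  facet normal 0.7563 0.5882 0.2864
    outer loop
      vertex 11.0 7.7 0.0
      vertex 8.9 10.4 0.0
      vertex 5.7 5.7 18.1
    endloop
  endfacet
  facet normal 0.2703 0.9192 0.2865
    outer loop
      vertex 8.9 10.4 0.0
      vertex 5.5 11.4 0.0
      vertex 5.7 5.7 18.1
    endloop
  endfacet
  facet normal -0.3274 0.9002 0.2871
    outer loop
      vertex 5.5 11.4 0.0
      vertex 2.2 10.2 0.0
      vertex 5.7 5.7 18.1
    endloop
  endfacet
  facet normal -0.7972 0.5315 0.2863
    outer loop
      vertex 2.2 10.2 0.0
      vertex 0.2 7.2 0.0
      vertex 5.7 5.7 18.1
    endloop
  endfacet
  facet normal -0.9566 -0.0547 0.2862
    outer loop
      vertex 0.2 7.2 0.0
      vertex 0.4 3.7 0.0
      vertex 5.7 5.7 18.1
    endloop
  endfacet
  facet normal -0.7563 -0.5882 0.2864
    outer loop
      vertex 0.4 3.7 0.0
      vertex 2.5 1.0 0.0
      vertex 5.7 5.7 18.1
    endloop
  endfacet
  facet normal -0.2703 -0.9192 0.2865
    outer loop
      vertex 2.5 1.0 0.0
      vertex 5.9 0.0 0.0
      vertex 5.7 5.7 18.1
    endloop
  endfacet
  facet normal 0.3274 -0.9002 0.2871
    outer loop
      vertex 5.9 0.0 0.0
      vertex 9.2 1.2 0.0
      vertex 5.7 5.7 18.1
    endloop
  endfacet
  facet normal 0.7972 -0.5315 0.2863
    outer loop
      vertex 9.2 1.2 0.0
      vertex 11.2 4.2 0.0
      vertex 5.7 5.7 18.1
    endloop
  endfacet
  facet normal 0.9566 0.0547 0.2862
    outer loop
      vertex 11.2 4.2 0.0
      vertex 11.0 7.7 0.0
      vertex 5.7 5.7 18.1
    endloop
  endfacet
endsolid part

The G0 Z moves step by Δz≈4.5 mm. The G1 loops shrink linearly with z, so the solid tapers from its base footprint up to z≈18.1. Closing with a flat bottom cap and the tapered top and triangulating gives 18 facets — a regular 10-sided pyramid, base circumscribed radius ≈ 5.7 mm, apex at z ≈ 18.1 mm.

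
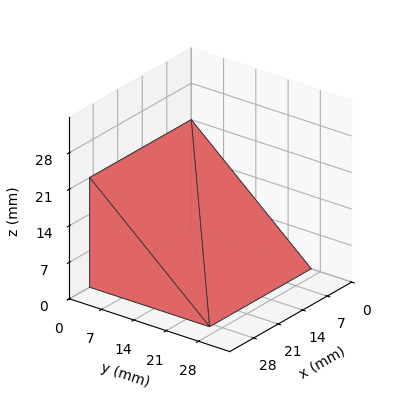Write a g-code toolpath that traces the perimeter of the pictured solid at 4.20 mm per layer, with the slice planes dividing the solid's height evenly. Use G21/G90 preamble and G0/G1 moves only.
Reading the render: the shape is a wedge (ramp): 29 × 26 mm base, rising to 21 mm along the y=0 edge and sloping linearly to z=0 at y=26 (dimensions read to the nearest mm from the axis ticks). For the g-code, the solid's height is divided into equal slices at the stated Δz and each level perimeter traced with G1 moves after a G0 lift.

; perimeter-only toolpath
G21 ; units = mm
G90 ; absolute positioning
G28 ; home
; layer 1
G0 Z4.20
G0 X0.00 Y0.00
G1 X29.00 Y0.00
G1 X29.00 Y20.80
G1 X0.00 Y20.80
G1 X0.00 Y0.00
; layer 2
G0 Z8.40
G0 X0.00 Y0.00
G1 X29.00 Y0.00
G1 X29.00 Y15.60
G1 X0.00 Y15.60
G1 X0.00 Y0.00
; layer 3
G0 Z12.60
G0 X0.00 Y0.00
G1 X29.00 Y0.00
G1 X29.00 Y10.40
G1 X0.00 Y10.40
G1 X0.00 Y0.00
; layer 4
G0 Z16.80
G0 X0.00 Y0.00
G1 X29.00 Y0.00
G1 X29.00 Y5.20
G1 X0.00 Y5.20
G1 X0.00 Y0.00
M2 ; end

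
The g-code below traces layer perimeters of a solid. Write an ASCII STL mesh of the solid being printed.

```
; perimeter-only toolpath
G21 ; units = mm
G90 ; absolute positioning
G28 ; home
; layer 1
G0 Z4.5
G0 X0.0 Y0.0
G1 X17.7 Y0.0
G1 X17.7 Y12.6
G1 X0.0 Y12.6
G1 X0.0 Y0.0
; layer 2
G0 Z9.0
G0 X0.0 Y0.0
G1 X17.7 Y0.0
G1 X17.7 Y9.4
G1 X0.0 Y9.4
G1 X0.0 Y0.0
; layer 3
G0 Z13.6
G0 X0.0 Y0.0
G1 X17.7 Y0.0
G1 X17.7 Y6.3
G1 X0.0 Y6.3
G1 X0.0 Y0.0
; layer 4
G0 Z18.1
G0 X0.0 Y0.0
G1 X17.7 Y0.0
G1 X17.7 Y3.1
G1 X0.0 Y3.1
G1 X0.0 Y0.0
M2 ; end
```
solid part
  facet normal 0.0000 0.0000 -1.0000
    outer loop
      vertex 17.7 15.7 0.0
      vertex 17.7 0.0 0.0
      vertex 0.0 0.0 0.0
    endloop
  endfacet
  facet normal 0.0000 0.0000 -1.0000
    outer loop
      vertex 0.0 15.7 0.0
      vertex 17.7 15.7 0.0
      vertex 0.0 0.0 0.0
    endloop
  endfacet
  facet normal 0.0000 -1.0000 0.0000
    outer loop
      vertex 0.0 0.0 0.0
      vertex 17.7 0.0 0.0
      vertex 17.7 0.0 22.6
    endloop
  endfacet
  facet normal 0.0000 -1.0000 0.0000
    outer loop
      vertex 0.0 0.0 0.0
      vertex 17.7 0.0 22.6
      vertex 0.0 0.0 22.6
    endloop
  endfacet
  facet normal 0.0000 0.8213 0.5705
    outer loop
      vertex 0.0 0.0 22.6
      vertex 17.7 0.0 22.6
      vertex 17.7 15.7 0.0
    endloop
  endfacet
  facet normal 0.0000 0.8213 0.5705
    outer loop
      vertex 0.0 0.0 22.6
      vertex 17.7 15.7 0.0
      vertex 0.0 15.7 0.0
    endloop
  endfacet
  facet normal -1.0000 0.0000 0.0000
    outer loop
      vertex 0.0 0.0 22.6
      vertex 0.0 15.7 0.0
      vertex 0.0 0.0 0.0
    endloop
  endfacet
  facet normal 1.0000 0.0000 0.0000
    outer loop
      vertex 17.7 0.0 0.0
      vertex 17.7 15.7 0.0
      vertex 17.7 0.0 22.6
    endloop
  endfacet
endsolid part

The G0 Z moves step by Δz≈4.5 mm. The G1 loops shrink linearly with z, so the solid tapers from its base footprint up to z≈22.6. Closing with a flat bottom cap and the tapered top and triangulating gives 8 facets — a wedge (ramp): 17.7 × 15.7 mm base, rising to 22.6 mm along the y=0 edge and sloping linearly to z=0 at y=15.7.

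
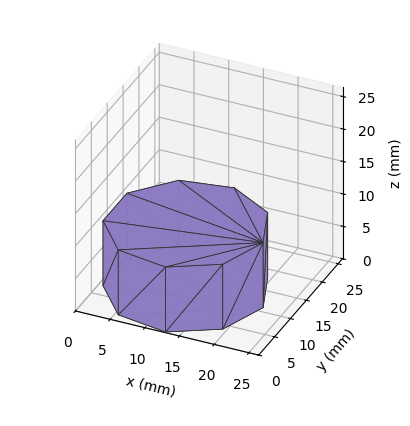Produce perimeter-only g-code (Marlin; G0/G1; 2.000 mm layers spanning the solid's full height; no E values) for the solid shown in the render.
Reading the render: the shape is a regular 9-sided prism (a cylinder approximated with 9 flat sides), circumscribed radius ≈ 11 mm, height ≈ 10 mm (dimensions read to the nearest mm from the axis ticks). For the g-code, the solid's height is divided into equal slices at the stated Δz and each level perimeter traced with G1 moves after a G0 lift.

; perimeter-only toolpath
G21 ; units = mm
G90 ; absolute positioning
G28 ; home
; layer 1
G0 Z2.000
G0 X22.000 Y11.000
G1 X19.426 Y18.071
G1 X12.910 Y21.833
G1 X5.500 Y20.526
G1 X0.663 Y14.762
G1 X0.663 Y7.238
G1 X5.500 Y1.474
G1 X12.910 Y0.167
G1 X19.426 Y3.929
G1 X22.000 Y11.000
; layer 2
G0 Z4.000
G0 X22.000 Y11.000
G1 X19.426 Y18.071
G1 X12.910 Y21.833
G1 X5.500 Y20.526
G1 X0.663 Y14.762
G1 X0.663 Y7.238
G1 X5.500 Y1.474
G1 X12.910 Y0.167
G1 X19.426 Y3.929
G1 X22.000 Y11.000
; layer 3
G0 Z6.000
G0 X22.000 Y11.000
G1 X19.426 Y18.071
G1 X12.910 Y21.833
G1 X5.500 Y20.526
G1 X0.663 Y14.762
G1 X0.663 Y7.238
G1 X5.500 Y1.474
G1 X12.910 Y0.167
G1 X19.426 Y3.929
G1 X22.000 Y11.000
; layer 4
G0 Z8.000
G0 X22.000 Y11.000
G1 X19.426 Y18.071
G1 X12.910 Y21.833
G1 X5.500 Y20.526
G1 X0.663 Y14.762
G1 X0.663 Y7.238
G1 X5.500 Y1.474
G1 X12.910 Y0.167
G1 X19.426 Y3.929
G1 X22.000 Y11.000
; layer 5
G0 Z10.000
G0 X22.000 Y11.000
G1 X19.426 Y18.071
G1 X12.910 Y21.833
G1 X5.500 Y20.526
G1 X0.663 Y14.762
G1 X0.663 Y7.238
G1 X5.500 Y1.474
G1 X12.910 Y0.167
G1 X19.426 Y3.929
G1 X22.000 Y11.000
M2 ; end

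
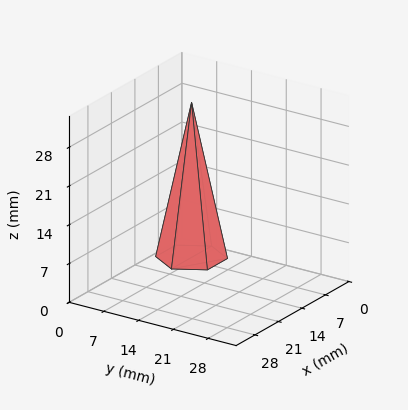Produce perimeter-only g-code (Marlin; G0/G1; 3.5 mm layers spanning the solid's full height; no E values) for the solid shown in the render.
Reading the render: the shape is a regular 6-sided pyramid, base circumscribed radius ≈ 6 mm, apex at z ≈ 28 mm (dimensions read to the nearest mm from the axis ticks). For the g-code, the solid's height is divided into equal slices at the stated Δz and each level perimeter traced with G1 moves after a G0 lift.

; perimeter-only toolpath
G21 ; units = mm
G90 ; absolute positioning
G28 ; home
; layer 1
G0 Z3.5
G0 X11.2 Y6.0
G1 X8.6 Y10.5
G1 X3.4 Y10.5
G1 X0.8 Y6.0
G1 X3.4 Y1.5
G1 X8.6 Y1.5
G1 X11.2 Y6.0
; layer 2
G0 Z7.0
G0 X10.5 Y6.0
G1 X8.2 Y9.9
G1 X3.8 Y9.9
G1 X1.5 Y6.0
G1 X3.8 Y2.1
G1 X8.2 Y2.1
G1 X10.5 Y6.0
; layer 3
G0 Z10.5
G0 X9.8 Y6.0
G1 X7.9 Y9.2
G1 X4.1 Y9.2
G1 X2.2 Y6.0
G1 X4.1 Y2.8
G1 X7.9 Y2.8
G1 X9.8 Y6.0
; layer 4
G0 Z14.0
G0 X9.0 Y6.0
G1 X7.5 Y8.6
G1 X4.5 Y8.6
G1 X3.0 Y6.0
G1 X4.5 Y3.4
G1 X7.5 Y3.4
G1 X9.0 Y6.0
; layer 5
G0 Z17.5
G0 X8.2 Y6.0
G1 X7.1 Y7.9
G1 X4.9 Y7.9
G1 X3.8 Y6.0
G1 X4.9 Y4.0
G1 X7.1 Y4.0
G1 X8.2 Y6.0
; layer 6
G0 Z21.0
G0 X7.5 Y6.0
G1 X6.8 Y7.3
G1 X5.2 Y7.3
G1 X4.5 Y6.0
G1 X5.2 Y4.7
G1 X6.8 Y4.7
G1 X7.5 Y6.0
; layer 7
G0 Z24.5
G0 X6.8 Y6.0
G1 X6.4 Y6.7
G1 X5.6 Y6.7
G1 X5.2 Y6.0
G1 X5.6 Y5.3
G1 X6.4 Y5.3
G1 X6.8 Y6.0
M2 ; end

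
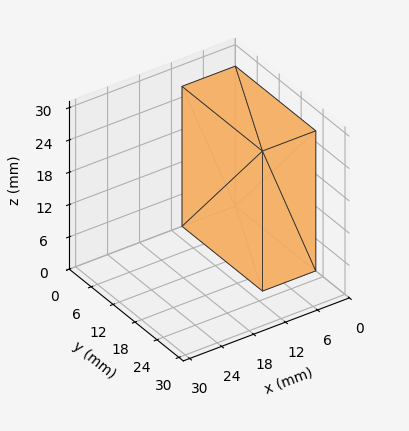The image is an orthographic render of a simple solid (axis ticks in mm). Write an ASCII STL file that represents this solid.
Reading the render: the shape is a rectangular box, roughly 10 × 22 mm footprint and 26 mm tall (dimensions read to the nearest mm from the axis ticks). For the STL, each face is triangulated and given an outward normal.

solid part
  facet normal 0.0000 0.0000 -1.0000
    outer loop
      vertex 10.0 22.0 0.0
      vertex 10.0 0.0 0.0
      vertex 0.0 0.0 0.0
    endloop
  endfacet
  facet normal 0.0000 0.0000 -1.0000
    outer loop
      vertex 0.0 22.0 0.0
      vertex 10.0 22.0 0.0
      vertex 0.0 0.0 0.0
    endloop
  endfacet
  facet normal 0.0000 0.0000 1.0000
    outer loop
      vertex 0.0 0.0 26.0
      vertex 10.0 0.0 26.0
      vertex 10.0 22.0 26.0
    endloop
  endfacet
  facet normal 0.0000 0.0000 1.0000
    outer loop
      vertex 0.0 0.0 26.0
      vertex 10.0 22.0 26.0
      vertex 0.0 22.0 26.0
    endloop
  endfacet
  facet normal 0.0000 -1.0000 0.0000
    outer loop
      vertex 0.0 0.0 0.0
      vertex 10.0 0.0 0.0
      vertex 10.0 0.0 26.0
    endloop
  endfacet
  facet normal 0.0000 -1.0000 0.0000
    outer loop
      vertex 0.0 0.0 0.0
      vertex 10.0 0.0 26.0
      vertex 0.0 0.0 26.0
    endloop
  endfacet
  facet normal 0.0000 1.0000 0.0000
    outer loop
      vertex 10.0 22.0 26.0
      vertex 10.0 22.0 0.0
      vertex 0.0 22.0 0.0
    endloop
  endfacet
  facet normal 0.0000 1.0000 0.0000
    outer loop
      vertex 0.0 22.0 26.0
      vertex 10.0 22.0 26.0
      vertex 0.0 22.0 0.0
    endloop
  endfacet
  facet normal -1.0000 0.0000 0.0000
    outer loop
      vertex 0.0 22.0 26.0
      vertex 0.0 22.0 0.0
      vertex 0.0 0.0 0.0
    endloop
  endfacet
  facet normal -1.0000 0.0000 0.0000
    outer loop
      vertex 0.0 0.0 26.0
      vertex 0.0 22.0 26.0
      vertex 0.0 0.0 0.0
    endloop
  endfacet
  facet normal 1.0000 0.0000 0.0000
    outer loop
      vertex 10.0 0.0 0.0
      vertex 10.0 22.0 0.0
      vertex 10.0 22.0 26.0
    endloop
  endfacet
  facet normal 1.0000 0.0000 0.0000
    outer loop
      vertex 10.0 0.0 0.0
      vertex 10.0 22.0 26.0
      vertex 10.0 0.0 26.0
    endloop
  endfacet
endsolid part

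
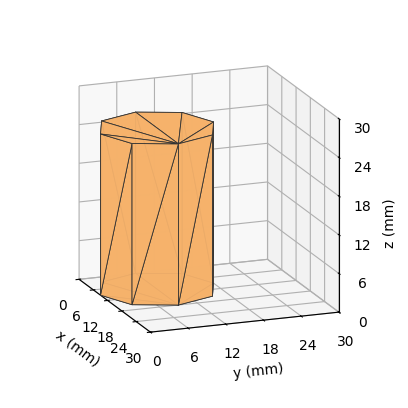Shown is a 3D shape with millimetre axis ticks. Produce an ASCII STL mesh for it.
Reading the render: the shape is a regular 8-sided prism (a cylinder approximated with 8 flat sides), circumscribed radius ≈ 9 mm, height ≈ 25 mm (dimensions read to the nearest mm from the axis ticks). For the STL, each face is triangulated and given an outward normal.

solid part
  facet normal 0.0000 0.0000 -1.0000
    outer loop
      vertex 9.0 18.0 0.0
      vertex 15.4 15.4 0.0
      vertex 18.0 9.0 0.0
    endloop
  endfacet
  facet normal 0.0000 0.0000 -1.0000
    outer loop
      vertex 2.6 15.4 0.0
      vertex 9.0 18.0 0.0
      vertex 18.0 9.0 0.0
    endloop
  endfacet
  facet normal 0.0000 0.0000 -1.0000
    outer loop
      vertex 0.0 9.0 0.0
      vertex 2.6 15.4 0.0
      vertex 18.0 9.0 0.0
    endloop
  endfacet
  facet normal 0.0000 0.0000 -1.0000
    outer loop
      vertex 2.6 2.6 0.0
      vertex 0.0 9.0 0.0
      vertex 18.0 9.0 0.0
    endloop
  endfacet
  facet normal 0.0000 0.0000 -1.0000
    outer loop
      vertex 9.0 0.0 0.0
      vertex 2.6 2.6 0.0
      vertex 18.0 9.0 0.0
    endloop
  endfacet
  facet normal 0.0000 0.0000 -1.0000
    outer loop
      vertex 15.4 2.6 0.0
      vertex 9.0 0.0 0.0
      vertex 18.0 9.0 0.0
    endloop
  endfacet
  facet normal 0.0000 0.0000 1.0000
    outer loop
      vertex 18.0 9.0 25.0
      vertex 15.4 15.4 25.0
      vertex 9.0 18.0 25.0
    endloop
  endfacet
  facet normal 0.0000 0.0000 1.0000
    outer loop
      vertex 18.0 9.0 25.0
      vertex 9.0 18.0 25.0
      vertex 2.6 15.4 25.0
    endloop
  endfacet
  facet normal 0.0000 0.0000 1.0000
    outer loop
      vertex 18.0 9.0 25.0
      vertex 2.6 15.4 25.0
      vertex 0.0 9.0 25.0
    endloop
  endfacet
  facet normal 0.0000 0.0000 1.0000
    outer loop
      vertex 18.0 9.0 25.0
      vertex 0.0 9.0 25.0
      vertex 2.6 2.6 25.0
    endloop
  endfacet
  facet normal 0.0000 0.0000 1.0000
    outer loop
      vertex 18.0 9.0 25.0
      vertex 2.6 2.6 25.0
      vertex 9.0 0.0 25.0
    endloop
  endfacet
  facet normal 0.0000 0.0000 1.0000
    outer loop
      vertex 18.0 9.0 25.0
      vertex 9.0 0.0 25.0
      vertex 15.4 2.6 25.0
    endloop
  endfacet
  facet normal 0.9265 0.3764 0.0000
    outer loop
      vertex 18.0 9.0 0.0
      vertex 15.4 15.4 0.0
      vertex 15.4 15.4 25.0
    endloop
  endfacet
  facet normal 0.9265 0.3764 0.0000
    outer loop
      vertex 18.0 9.0 0.0
      vertex 15.4 15.4 25.0
      vertex 18.0 9.0 25.0
    endloop
  endfacet
  facet normal 0.3764 0.9265 0.0000
    outer loop
      vertex 15.4 15.4 0.0
      vertex 9.0 18.0 0.0
      vertex 9.0 18.0 25.0
    endloop
  endfacet
  facet normal 0.3764 0.9265 0.0000
    outer loop
      vertex 15.4 15.4 0.0
      vertex 9.0 18.0 25.0
      vertex 15.4 15.4 25.0
    endloop
  endfacet
  facet normal -0.3764 0.9265 0.0000
    outer loop
      vertex 9.0 18.0 0.0
      vertex 2.6 15.4 0.0
      vertex 2.6 15.4 25.0
    endloop
  endfacet
  facet normal -0.3764 0.9265 0.0000
    outer loop
      vertex 9.0 18.0 0.0
      vertex 2.6 15.4 25.0
      vertex 9.0 18.0 25.0
    endloop
  endfacet
  facet normal -0.9265 0.3764 0.0000
    outer loop
      vertex 2.6 15.4 0.0
      vertex 0.0 9.0 0.0
      vertex 0.0 9.0 25.0
    endloop
  endfacet
  facet normal -0.9265 0.3764 0.0000
    outer loop
      vertex 2.6 15.4 0.0
      vertex 0.0 9.0 25.0
      vertex 2.6 15.4 25.0
    endloop
  endfacet
  facet normal -0.9265 -0.3764 0.0000
    outer loop
      vertex 0.0 9.0 0.0
      vertex 2.6 2.6 0.0
      vertex 2.6 2.6 25.0
    endloop
  endfacet
  facet normal -0.9265 -0.3764 0.0000
    outer loop
      vertex 0.0 9.0 0.0
      vertex 2.6 2.6 25.0
      vertex 0.0 9.0 25.0
    endloop
  endfacet
  facet normal -0.3764 -0.9265 0.0000
    outer loop
      vertex 2.6 2.6 0.0
      vertex 9.0 0.0 0.0
      vertex 9.0 0.0 25.0
    endloop
  endfacet
  facet normal -0.3764 -0.9265 0.0000
    outer loop
      vertex 2.6 2.6 0.0
      vertex 9.0 0.0 25.0
      vertex 2.6 2.6 25.0
    endloop
  endfacet
  facet normal 0.3764 -0.9265 0.0000
    outer loop
      vertex 9.0 0.0 0.0
      vertex 15.4 2.6 0.0
      vertex 15.4 2.6 25.0
    endloop
  endfacet
  facet normal 0.3764 -0.9265 0.0000
    outer loop
      vertex 9.0 0.0 0.0
      vertex 15.4 2.6 25.0
      vertex 9.0 0.0 25.0
    endloop
  endfacet
  facet normal 0.9265 -0.3764 0.0000
    outer loop
      vertex 15.4 2.6 0.0
      vertex 18.0 9.0 0.0
      vertex 18.0 9.0 25.0
    endloop
  endfacet
  facet normal 0.9265 -0.3764 0.0000
    outer loop
      vertex 15.4 2.6 0.0
      vertex 18.0 9.0 25.0
      vertex 15.4 2.6 25.0
    endloop
  endfacet
endsolid part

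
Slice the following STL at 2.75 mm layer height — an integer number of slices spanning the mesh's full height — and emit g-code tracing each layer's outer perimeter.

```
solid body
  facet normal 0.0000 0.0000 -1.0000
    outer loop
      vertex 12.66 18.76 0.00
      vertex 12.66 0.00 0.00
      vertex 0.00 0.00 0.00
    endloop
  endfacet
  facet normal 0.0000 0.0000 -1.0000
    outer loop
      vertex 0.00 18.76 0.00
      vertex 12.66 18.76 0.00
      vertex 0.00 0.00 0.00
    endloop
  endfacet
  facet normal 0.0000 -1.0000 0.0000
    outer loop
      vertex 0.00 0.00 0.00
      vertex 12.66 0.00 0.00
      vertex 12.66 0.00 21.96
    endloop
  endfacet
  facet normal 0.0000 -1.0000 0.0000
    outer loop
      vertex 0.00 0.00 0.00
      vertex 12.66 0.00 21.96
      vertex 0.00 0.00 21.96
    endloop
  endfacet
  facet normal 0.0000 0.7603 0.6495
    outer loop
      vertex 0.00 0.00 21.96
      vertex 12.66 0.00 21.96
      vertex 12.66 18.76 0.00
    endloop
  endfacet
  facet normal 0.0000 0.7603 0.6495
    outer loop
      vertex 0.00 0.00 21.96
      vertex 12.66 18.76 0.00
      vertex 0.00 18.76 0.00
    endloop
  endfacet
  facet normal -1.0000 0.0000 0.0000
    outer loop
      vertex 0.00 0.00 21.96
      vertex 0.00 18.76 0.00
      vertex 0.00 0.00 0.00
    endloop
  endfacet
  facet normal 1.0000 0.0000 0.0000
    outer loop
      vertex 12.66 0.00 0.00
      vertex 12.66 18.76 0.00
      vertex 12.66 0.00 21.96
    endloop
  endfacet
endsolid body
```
; perimeter-only toolpath
G21 ; units = mm
G90 ; absolute positioning
G28 ; home
; layer 1
G0 Z2.75
G0 X0.00 Y0.00
G1 X12.66 Y0.00
G1 X12.66 Y16.42
G1 X0.00 Y16.42
G1 X0.00 Y0.00
; layer 2
G0 Z5.49
G0 X0.00 Y0.00
G1 X12.66 Y0.00
G1 X12.66 Y14.07
G1 X0.00 Y14.07
G1 X0.00 Y0.00
; layer 3
G0 Z8.23
G0 X0.00 Y0.00
G1 X12.66 Y0.00
G1 X12.66 Y11.73
G1 X0.00 Y11.73
G1 X0.00 Y0.00
; layer 4
G0 Z10.98
G0 X0.00 Y0.00
G1 X12.66 Y0.00
G1 X12.66 Y9.38
G1 X0.00 Y9.38
G1 X0.00 Y0.00
; layer 5
G0 Z13.73
G0 X0.00 Y0.00
G1 X12.66 Y0.00
G1 X12.66 Y7.04
G1 X0.00 Y7.04
G1 X0.00 Y0.00
; layer 6
G0 Z16.47
G0 X0.00 Y0.00
G1 X12.66 Y0.00
G1 X12.66 Y4.69
G1 X0.00 Y4.69
G1 X0.00 Y0.00
; layer 7
G0 Z19.21
G0 X0.00 Y0.00
G1 X12.66 Y0.00
G1 X12.66 Y2.35
G1 X0.00 Y2.35
G1 X0.00 Y0.00
M2 ; end

The solid is a wedge (ramp): 12.7 × 18.8 mm base, rising to 22 mm along the y=0 edge and sloping linearly to z=0 at y=18.8. Slicing at Δz = 2.75 mm — 8 equal slices spanning the solid's height, so layer i sits at z = i·h/8 — gives 7 non-empty perimeters. Each is a 4-segment closed polygon; G0 lifts to the layer z and rapids to the start vertex, then G1 traces the edges. The cross-section shrinks linearly with z (the slice at the apex is degenerate and omitted).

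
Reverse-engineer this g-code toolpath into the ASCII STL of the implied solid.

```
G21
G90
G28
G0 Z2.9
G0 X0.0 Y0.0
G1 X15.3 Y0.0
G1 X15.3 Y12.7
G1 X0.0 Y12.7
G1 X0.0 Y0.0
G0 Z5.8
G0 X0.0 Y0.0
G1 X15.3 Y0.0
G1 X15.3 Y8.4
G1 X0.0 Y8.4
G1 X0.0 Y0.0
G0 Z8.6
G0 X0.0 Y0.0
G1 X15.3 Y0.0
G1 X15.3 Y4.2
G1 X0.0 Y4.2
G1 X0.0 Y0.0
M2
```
solid part
  facet normal 0.0000 0.0000 -1.0000
    outer loop
      vertex 15.3 16.9 0.0
      vertex 15.3 0.0 0.0
      vertex 0.0 0.0 0.0
    endloop
  endfacet
  facet normal 0.0000 0.0000 -1.0000
    outer loop
      vertex 0.0 16.9 0.0
      vertex 15.3 16.9 0.0
      vertex 0.0 0.0 0.0
    endloop
  endfacet
  facet normal 0.0000 -1.0000 0.0000
    outer loop
      vertex 0.0 0.0 0.0
      vertex 15.3 0.0 0.0
      vertex 15.3 0.0 11.5
    endloop
  endfacet
  facet normal 0.0000 -1.0000 0.0000
    outer loop
      vertex 0.0 0.0 0.0
      vertex 15.3 0.0 11.5
      vertex 0.0 0.0 11.5
    endloop
  endfacet
  facet normal 0.0000 0.5626 0.8267
    outer loop
      vertex 0.0 0.0 11.5
      vertex 15.3 0.0 11.5
      vertex 15.3 16.9 0.0
    endloop
  endfacet
  facet normal 0.0000 0.5626 0.8267
    outer loop
      vertex 0.0 0.0 11.5
      vertex 15.3 16.9 0.0
      vertex 0.0 16.9 0.0
    endloop
  endfacet
  facet normal -1.0000 0.0000 0.0000
    outer loop
      vertex 0.0 0.0 11.5
      vertex 0.0 16.9 0.0
      vertex 0.0 0.0 0.0
    endloop
  endfacet
  facet normal 1.0000 0.0000 0.0000
    outer loop
      vertex 15.3 0.0 0.0
      vertex 15.3 16.9 0.0
      vertex 15.3 0.0 11.5
    endloop
  endfacet
endsolid part

The G0 Z moves step by Δz≈2.9 mm. The G1 loops shrink linearly with z, so the solid tapers from its base footprint up to z≈11.5. Closing with a flat bottom cap and the tapered top and triangulating gives 8 facets — a wedge (ramp): 15.3 × 16.9 mm base, rising to 11.5 mm along the y=0 edge and sloping linearly to z=0 at y=16.9.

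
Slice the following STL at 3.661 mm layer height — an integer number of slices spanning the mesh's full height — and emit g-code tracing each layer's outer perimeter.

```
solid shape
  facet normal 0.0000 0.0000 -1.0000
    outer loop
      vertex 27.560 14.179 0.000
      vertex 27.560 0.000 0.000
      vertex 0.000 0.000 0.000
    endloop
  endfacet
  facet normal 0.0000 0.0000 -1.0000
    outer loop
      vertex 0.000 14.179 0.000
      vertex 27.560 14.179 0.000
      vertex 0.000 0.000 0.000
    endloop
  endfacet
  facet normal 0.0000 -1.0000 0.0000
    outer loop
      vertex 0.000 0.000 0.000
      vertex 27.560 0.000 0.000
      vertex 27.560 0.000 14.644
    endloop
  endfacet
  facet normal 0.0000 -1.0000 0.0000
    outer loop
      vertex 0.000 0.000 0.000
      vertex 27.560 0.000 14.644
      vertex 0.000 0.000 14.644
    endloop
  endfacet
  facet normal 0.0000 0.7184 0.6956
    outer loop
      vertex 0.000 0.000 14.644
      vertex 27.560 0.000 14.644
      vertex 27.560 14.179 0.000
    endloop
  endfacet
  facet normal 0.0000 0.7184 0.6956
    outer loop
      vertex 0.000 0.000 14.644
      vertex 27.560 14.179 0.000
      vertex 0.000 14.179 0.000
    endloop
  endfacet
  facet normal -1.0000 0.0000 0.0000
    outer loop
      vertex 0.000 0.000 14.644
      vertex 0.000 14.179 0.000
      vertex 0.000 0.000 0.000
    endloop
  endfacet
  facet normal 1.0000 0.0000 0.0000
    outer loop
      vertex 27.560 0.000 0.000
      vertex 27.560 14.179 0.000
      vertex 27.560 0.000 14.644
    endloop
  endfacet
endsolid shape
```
; perimeter-only toolpath
G21 ; units = mm
G90 ; absolute positioning
G28 ; home
; layer 1
G0 Z3.661
G0 X0.000 Y0.000
G1 X27.560 Y0.000
G1 X27.560 Y10.634
G1 X0.000 Y10.634
G1 X0.000 Y0.000
; layer 2
G0 Z7.322
G0 X0.000 Y0.000
G1 X27.560 Y0.000
G1 X27.560 Y7.090
G1 X0.000 Y7.090
G1 X0.000 Y0.000
; layer 3
G0 Z10.983
G0 X0.000 Y0.000
G1 X27.560 Y0.000
G1 X27.560 Y3.545
G1 X0.000 Y3.545
G1 X0.000 Y0.000
M2 ; end

The solid is a wedge (ramp): 27.6 × 14.2 mm base, rising to 14.6 mm along the y=0 edge and sloping linearly to z=0 at y=14.2. Slicing at Δz = 3.661 mm — 4 equal slices spanning the solid's height, so layer i sits at z = i·h/4 — gives 3 non-empty perimeters. Each is a 4-segment closed polygon; G0 lifts to the layer z and rapids to the start vertex, then G1 traces the edges. The cross-section shrinks linearly with z (the slice at the apex is degenerate and omitted).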